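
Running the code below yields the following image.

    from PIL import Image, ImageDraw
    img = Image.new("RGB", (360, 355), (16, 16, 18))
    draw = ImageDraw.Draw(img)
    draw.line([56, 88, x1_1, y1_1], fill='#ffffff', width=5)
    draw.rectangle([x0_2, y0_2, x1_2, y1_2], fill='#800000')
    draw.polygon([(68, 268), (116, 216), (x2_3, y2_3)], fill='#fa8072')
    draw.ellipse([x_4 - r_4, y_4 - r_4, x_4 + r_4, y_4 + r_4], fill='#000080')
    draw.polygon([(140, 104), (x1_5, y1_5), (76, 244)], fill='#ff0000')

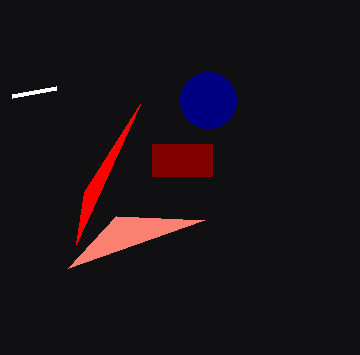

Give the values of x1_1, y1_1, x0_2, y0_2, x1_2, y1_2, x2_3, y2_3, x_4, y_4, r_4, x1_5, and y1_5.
x1_1 = 12; y1_1 = 96; x0_2 = 152; y0_2 = 144; x1_2 = 212; y1_2 = 176; x2_3 = 204; y2_3 = 220; x_4 = 208; y_4 = 100; r_4 = 28; x1_5 = 84; y1_5 = 192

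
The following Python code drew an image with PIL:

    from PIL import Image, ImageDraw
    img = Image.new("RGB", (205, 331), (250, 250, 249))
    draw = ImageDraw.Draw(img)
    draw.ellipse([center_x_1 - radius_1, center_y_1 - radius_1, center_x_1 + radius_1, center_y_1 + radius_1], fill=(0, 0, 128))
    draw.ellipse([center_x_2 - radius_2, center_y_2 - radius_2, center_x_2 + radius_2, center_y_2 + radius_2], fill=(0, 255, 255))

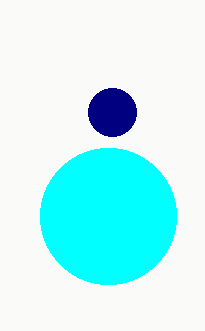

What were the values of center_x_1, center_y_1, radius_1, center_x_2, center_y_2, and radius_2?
center_x_1 = 112, center_y_1 = 112, radius_1 = 24, center_x_2 = 108, center_y_2 = 216, radius_2 = 68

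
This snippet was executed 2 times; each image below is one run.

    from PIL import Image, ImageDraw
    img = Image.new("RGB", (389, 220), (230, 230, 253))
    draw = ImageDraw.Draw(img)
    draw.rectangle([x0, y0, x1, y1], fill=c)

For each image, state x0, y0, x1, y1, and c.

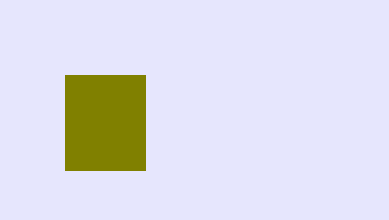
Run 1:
x0 = 65
y0 = 75
x1 = 145
y1 = 170
c = 'olive'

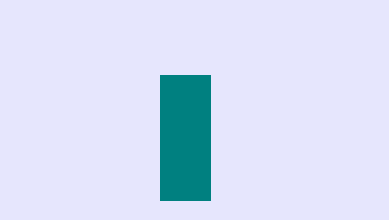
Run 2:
x0 = 160, y0 = 75, x1 = 210, y1 = 200, c = 'teal'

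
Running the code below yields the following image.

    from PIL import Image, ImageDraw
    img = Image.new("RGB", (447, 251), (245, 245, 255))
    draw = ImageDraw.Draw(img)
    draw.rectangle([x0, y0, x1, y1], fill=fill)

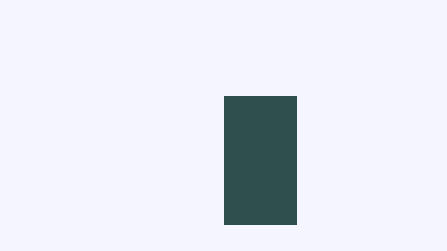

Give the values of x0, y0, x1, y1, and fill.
x0 = 224, y0 = 96, x1 = 296, y1 = 224, fill = 'darkslategray'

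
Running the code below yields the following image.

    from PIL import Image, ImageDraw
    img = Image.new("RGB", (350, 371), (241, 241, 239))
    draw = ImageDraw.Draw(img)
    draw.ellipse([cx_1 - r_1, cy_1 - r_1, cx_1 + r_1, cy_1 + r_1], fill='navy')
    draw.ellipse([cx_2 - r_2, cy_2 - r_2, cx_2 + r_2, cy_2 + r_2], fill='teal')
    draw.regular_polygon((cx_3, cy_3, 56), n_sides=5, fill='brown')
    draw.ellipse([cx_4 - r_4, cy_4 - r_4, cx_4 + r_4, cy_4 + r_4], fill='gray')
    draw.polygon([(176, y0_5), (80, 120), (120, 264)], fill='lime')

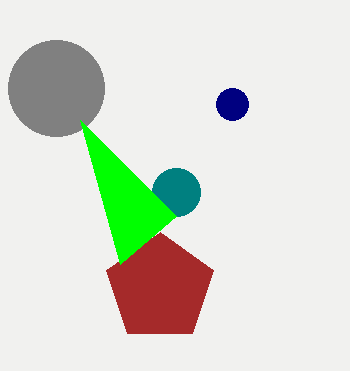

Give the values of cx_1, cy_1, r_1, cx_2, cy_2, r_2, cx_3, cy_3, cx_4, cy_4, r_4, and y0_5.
cx_1 = 232
cy_1 = 104
r_1 = 16
cx_2 = 176
cy_2 = 192
r_2 = 24
cx_3 = 160
cy_3 = 288
cx_4 = 56
cy_4 = 88
r_4 = 48
y0_5 = 216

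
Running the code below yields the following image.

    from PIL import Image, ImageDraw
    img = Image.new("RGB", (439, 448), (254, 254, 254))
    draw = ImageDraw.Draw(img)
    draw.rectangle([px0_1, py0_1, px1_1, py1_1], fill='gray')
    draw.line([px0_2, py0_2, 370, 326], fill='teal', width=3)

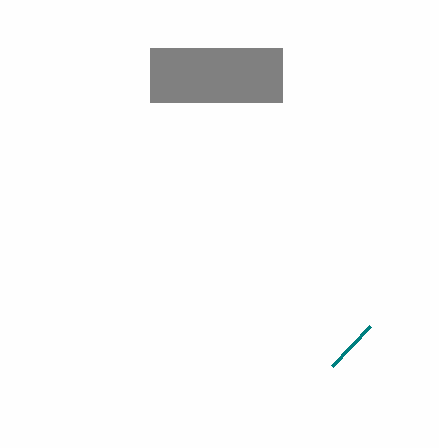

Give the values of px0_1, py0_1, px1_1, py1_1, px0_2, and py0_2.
px0_1 = 150, py0_1 = 48, px1_1 = 282, py1_1 = 102, px0_2 = 332, py0_2 = 366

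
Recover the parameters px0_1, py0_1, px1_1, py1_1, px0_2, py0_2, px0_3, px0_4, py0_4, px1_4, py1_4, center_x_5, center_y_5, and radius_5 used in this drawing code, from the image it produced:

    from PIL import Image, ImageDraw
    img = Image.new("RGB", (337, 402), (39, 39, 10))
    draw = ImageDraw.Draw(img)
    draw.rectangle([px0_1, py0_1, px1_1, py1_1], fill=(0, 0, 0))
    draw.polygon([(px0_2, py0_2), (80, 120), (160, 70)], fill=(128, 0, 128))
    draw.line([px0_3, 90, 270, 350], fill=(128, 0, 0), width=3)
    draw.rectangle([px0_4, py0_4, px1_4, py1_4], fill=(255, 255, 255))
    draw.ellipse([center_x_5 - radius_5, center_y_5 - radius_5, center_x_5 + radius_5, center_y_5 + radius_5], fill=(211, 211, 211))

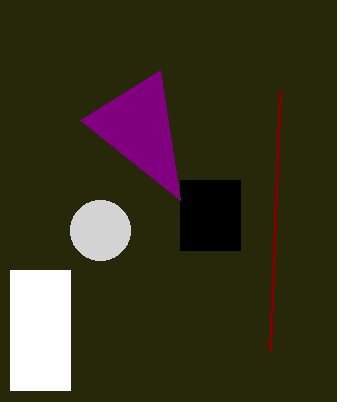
px0_1 = 180
py0_1 = 180
px1_1 = 240
py1_1 = 250
px0_2 = 180
py0_2 = 200
px0_3 = 280
px0_4 = 10
py0_4 = 270
px1_4 = 70
py1_4 = 390
center_x_5 = 100
center_y_5 = 230
radius_5 = 30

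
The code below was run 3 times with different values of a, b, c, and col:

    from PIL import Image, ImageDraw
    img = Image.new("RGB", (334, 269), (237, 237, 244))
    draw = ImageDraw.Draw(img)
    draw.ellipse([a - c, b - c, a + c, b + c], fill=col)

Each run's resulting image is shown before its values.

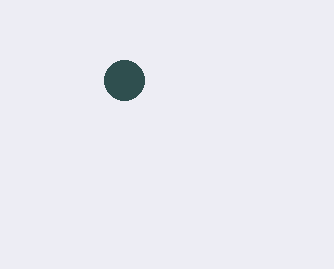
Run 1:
a = 124; b = 80; c = 20; col = 'darkslategray'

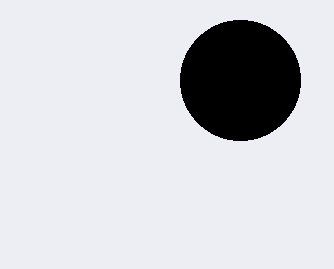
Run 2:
a = 240
b = 80
c = 60
col = 'black'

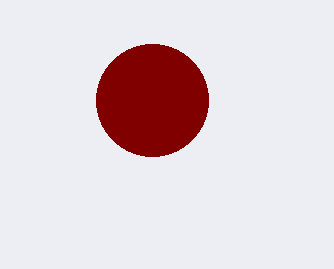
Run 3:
a = 152; b = 100; c = 56; col = 'maroon'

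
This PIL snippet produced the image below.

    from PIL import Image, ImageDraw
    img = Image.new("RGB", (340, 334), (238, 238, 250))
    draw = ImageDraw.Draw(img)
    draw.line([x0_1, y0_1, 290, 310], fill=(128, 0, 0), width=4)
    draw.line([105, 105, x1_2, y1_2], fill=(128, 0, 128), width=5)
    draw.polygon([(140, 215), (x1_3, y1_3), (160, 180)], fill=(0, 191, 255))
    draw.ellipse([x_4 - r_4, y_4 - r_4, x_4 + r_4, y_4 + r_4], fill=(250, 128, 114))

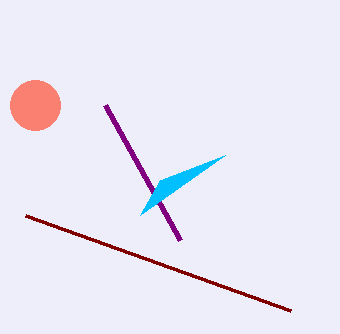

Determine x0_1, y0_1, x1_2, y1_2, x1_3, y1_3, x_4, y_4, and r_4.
x0_1 = 25; y0_1 = 215; x1_2 = 180; y1_2 = 240; x1_3 = 225; y1_3 = 155; x_4 = 35; y_4 = 105; r_4 = 25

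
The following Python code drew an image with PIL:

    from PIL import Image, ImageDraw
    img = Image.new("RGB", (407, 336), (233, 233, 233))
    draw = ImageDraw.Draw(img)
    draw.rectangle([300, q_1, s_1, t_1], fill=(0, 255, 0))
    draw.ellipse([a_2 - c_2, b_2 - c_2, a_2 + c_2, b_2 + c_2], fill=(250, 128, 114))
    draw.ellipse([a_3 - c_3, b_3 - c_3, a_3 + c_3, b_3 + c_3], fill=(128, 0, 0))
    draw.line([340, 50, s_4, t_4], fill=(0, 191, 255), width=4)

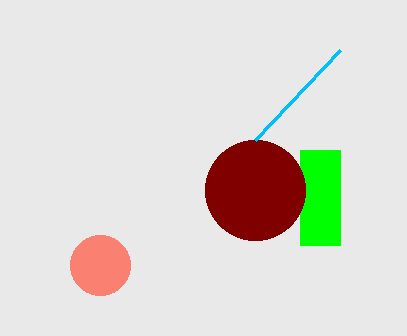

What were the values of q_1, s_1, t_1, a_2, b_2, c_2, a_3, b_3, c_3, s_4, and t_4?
q_1 = 150, s_1 = 340, t_1 = 245, a_2 = 100, b_2 = 265, c_2 = 30, a_3 = 255, b_3 = 190, c_3 = 50, s_4 = 255, t_4 = 140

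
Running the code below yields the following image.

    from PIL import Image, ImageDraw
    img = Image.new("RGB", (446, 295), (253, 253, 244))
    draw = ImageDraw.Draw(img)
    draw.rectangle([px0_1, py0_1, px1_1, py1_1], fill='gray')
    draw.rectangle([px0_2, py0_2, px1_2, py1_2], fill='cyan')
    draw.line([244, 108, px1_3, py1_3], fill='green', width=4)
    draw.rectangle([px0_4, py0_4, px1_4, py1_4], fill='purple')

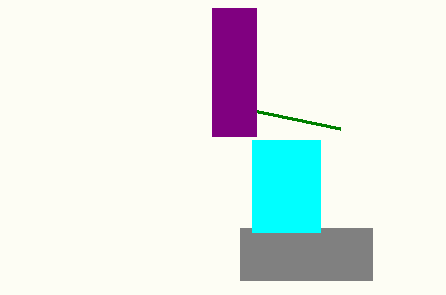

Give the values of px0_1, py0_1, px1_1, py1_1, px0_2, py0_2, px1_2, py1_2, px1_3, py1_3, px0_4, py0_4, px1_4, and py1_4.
px0_1 = 240; py0_1 = 228; px1_1 = 372; py1_1 = 280; px0_2 = 252; py0_2 = 140; px1_2 = 320; py1_2 = 232; px1_3 = 340; py1_3 = 128; px0_4 = 212; py0_4 = 8; px1_4 = 256; py1_4 = 136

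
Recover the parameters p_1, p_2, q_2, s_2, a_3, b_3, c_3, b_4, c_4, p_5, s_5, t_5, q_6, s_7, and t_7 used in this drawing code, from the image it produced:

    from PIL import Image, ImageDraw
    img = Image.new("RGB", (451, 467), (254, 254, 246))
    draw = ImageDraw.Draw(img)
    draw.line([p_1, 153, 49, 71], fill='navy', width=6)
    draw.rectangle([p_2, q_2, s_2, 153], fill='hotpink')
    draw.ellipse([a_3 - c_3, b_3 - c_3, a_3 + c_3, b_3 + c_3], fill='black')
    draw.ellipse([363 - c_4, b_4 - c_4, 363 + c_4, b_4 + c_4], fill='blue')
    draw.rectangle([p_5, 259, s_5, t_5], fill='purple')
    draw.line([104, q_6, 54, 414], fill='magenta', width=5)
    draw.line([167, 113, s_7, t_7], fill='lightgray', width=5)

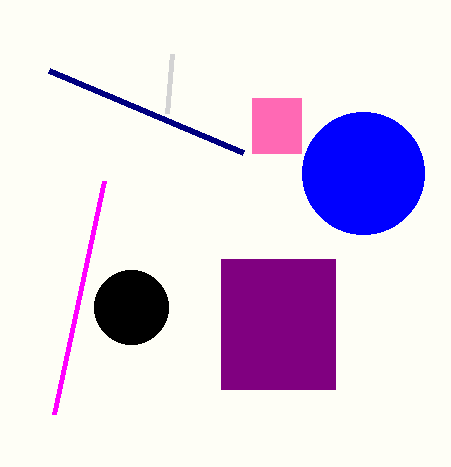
p_1 = 243; p_2 = 252; q_2 = 98; s_2 = 301; a_3 = 131; b_3 = 307; c_3 = 37; b_4 = 173; c_4 = 61; p_5 = 221; s_5 = 335; t_5 = 389; q_6 = 181; s_7 = 172; t_7 = 54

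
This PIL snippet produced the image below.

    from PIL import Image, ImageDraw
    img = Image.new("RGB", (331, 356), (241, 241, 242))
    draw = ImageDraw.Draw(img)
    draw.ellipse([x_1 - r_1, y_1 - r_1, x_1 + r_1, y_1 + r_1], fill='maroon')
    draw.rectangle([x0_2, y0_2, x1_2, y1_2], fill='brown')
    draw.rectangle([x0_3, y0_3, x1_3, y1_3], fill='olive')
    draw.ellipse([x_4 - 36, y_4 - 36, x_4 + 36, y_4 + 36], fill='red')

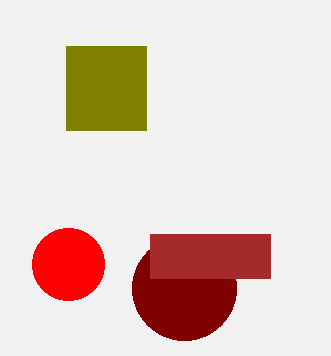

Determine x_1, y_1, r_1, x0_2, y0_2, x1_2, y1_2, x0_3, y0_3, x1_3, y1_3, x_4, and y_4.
x_1 = 184; y_1 = 288; r_1 = 52; x0_2 = 150; y0_2 = 234; x1_2 = 270; y1_2 = 278; x0_3 = 66; y0_3 = 46; x1_3 = 146; y1_3 = 130; x_4 = 68; y_4 = 264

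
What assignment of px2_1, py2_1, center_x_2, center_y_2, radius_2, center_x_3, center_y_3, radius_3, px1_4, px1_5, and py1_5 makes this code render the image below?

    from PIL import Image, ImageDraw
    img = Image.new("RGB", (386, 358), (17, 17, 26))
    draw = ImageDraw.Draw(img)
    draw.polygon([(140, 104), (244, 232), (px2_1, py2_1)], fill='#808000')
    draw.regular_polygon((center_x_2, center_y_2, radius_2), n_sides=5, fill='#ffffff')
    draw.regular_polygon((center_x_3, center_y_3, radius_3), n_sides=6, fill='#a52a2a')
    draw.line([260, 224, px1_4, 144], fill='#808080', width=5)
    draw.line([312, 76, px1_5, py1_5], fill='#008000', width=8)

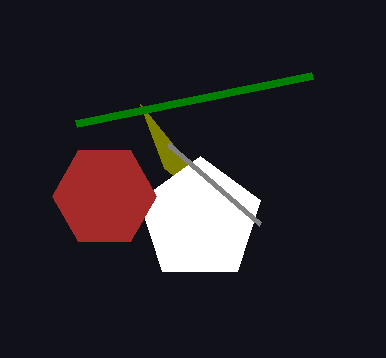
px2_1 = 164
py2_1 = 168
center_x_2 = 200
center_y_2 = 220
radius_2 = 64
center_x_3 = 104
center_y_3 = 196
radius_3 = 52
px1_4 = 168
px1_5 = 76
py1_5 = 124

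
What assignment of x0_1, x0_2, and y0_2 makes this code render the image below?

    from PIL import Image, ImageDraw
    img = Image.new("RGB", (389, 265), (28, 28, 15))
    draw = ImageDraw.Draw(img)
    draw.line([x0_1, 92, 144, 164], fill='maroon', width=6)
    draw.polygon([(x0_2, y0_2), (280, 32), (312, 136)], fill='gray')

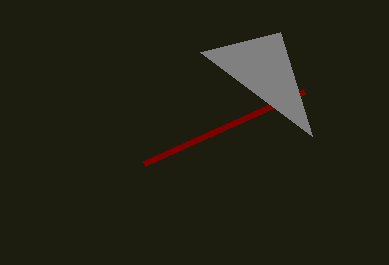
x0_1 = 304
x0_2 = 200
y0_2 = 52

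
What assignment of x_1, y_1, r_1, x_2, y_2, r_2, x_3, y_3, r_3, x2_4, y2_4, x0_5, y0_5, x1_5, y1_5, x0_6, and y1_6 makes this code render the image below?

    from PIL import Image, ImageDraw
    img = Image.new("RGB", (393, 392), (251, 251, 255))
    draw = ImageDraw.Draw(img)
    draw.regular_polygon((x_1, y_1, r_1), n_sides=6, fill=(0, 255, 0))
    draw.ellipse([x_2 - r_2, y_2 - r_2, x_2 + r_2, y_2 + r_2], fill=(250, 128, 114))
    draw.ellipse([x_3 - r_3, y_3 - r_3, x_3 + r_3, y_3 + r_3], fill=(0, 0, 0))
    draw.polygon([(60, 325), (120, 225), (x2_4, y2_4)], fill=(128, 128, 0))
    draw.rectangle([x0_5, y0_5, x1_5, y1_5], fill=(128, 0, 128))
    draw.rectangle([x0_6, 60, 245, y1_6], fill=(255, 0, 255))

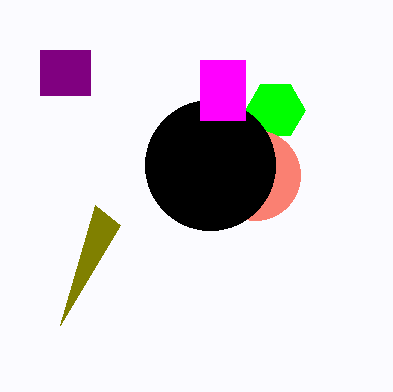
x_1 = 275
y_1 = 110
r_1 = 30
x_2 = 255
y_2 = 175
r_2 = 45
x_3 = 210
y_3 = 165
r_3 = 65
x2_4 = 95
y2_4 = 205
x0_5 = 40
y0_5 = 50
x1_5 = 90
y1_5 = 95
x0_6 = 200
y1_6 = 120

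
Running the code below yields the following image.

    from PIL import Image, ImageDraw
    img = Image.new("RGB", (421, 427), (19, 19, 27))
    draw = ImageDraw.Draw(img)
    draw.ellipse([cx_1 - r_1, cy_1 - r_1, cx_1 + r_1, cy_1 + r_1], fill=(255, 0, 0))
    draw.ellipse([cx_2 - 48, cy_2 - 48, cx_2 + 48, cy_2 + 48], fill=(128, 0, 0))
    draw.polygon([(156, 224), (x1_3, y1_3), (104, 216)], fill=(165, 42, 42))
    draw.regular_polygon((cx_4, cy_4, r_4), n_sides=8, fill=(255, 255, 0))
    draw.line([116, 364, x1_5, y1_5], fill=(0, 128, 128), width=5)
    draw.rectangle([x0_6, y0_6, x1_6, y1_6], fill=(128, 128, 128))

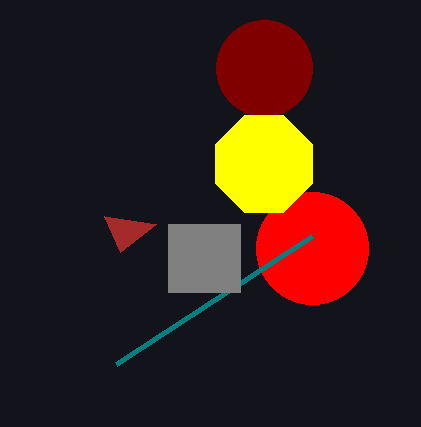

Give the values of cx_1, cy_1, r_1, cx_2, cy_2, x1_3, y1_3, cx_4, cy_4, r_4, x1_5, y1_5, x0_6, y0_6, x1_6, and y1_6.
cx_1 = 312; cy_1 = 248; r_1 = 56; cx_2 = 264; cy_2 = 68; x1_3 = 120; y1_3 = 252; cx_4 = 264; cy_4 = 164; r_4 = 52; x1_5 = 312; y1_5 = 236; x0_6 = 168; y0_6 = 224; x1_6 = 240; y1_6 = 292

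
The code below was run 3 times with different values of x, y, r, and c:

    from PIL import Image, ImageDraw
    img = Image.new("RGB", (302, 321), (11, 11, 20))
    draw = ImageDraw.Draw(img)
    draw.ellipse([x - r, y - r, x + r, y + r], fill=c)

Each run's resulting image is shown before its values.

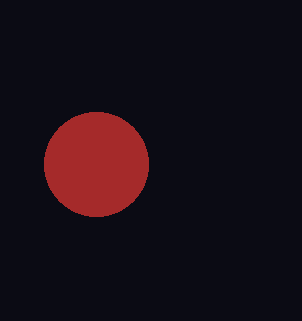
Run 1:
x = 96, y = 164, r = 52, c = 'brown'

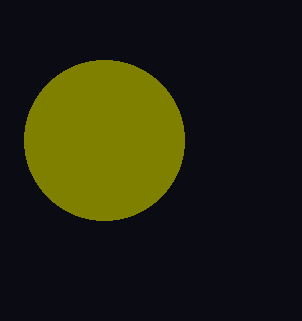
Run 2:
x = 104, y = 140, r = 80, c = 'olive'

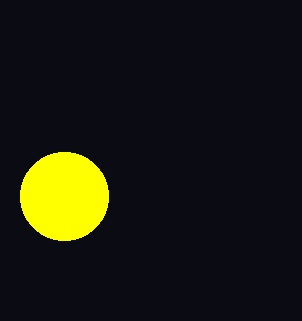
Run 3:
x = 64
y = 196
r = 44
c = 'yellow'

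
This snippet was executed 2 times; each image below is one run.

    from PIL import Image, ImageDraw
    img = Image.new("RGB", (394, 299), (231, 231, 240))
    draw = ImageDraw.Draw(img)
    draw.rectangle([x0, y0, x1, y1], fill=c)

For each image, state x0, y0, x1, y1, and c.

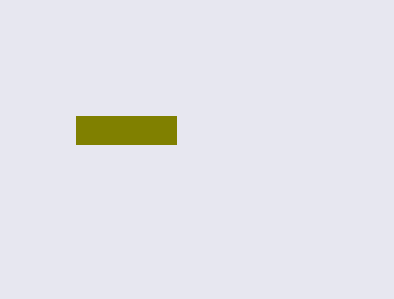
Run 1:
x0 = 76, y0 = 116, x1 = 176, y1 = 144, c = 'olive'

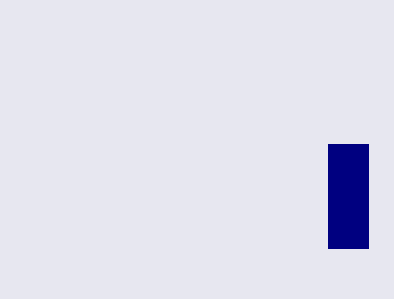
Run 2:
x0 = 328; y0 = 144; x1 = 368; y1 = 248; c = 'navy'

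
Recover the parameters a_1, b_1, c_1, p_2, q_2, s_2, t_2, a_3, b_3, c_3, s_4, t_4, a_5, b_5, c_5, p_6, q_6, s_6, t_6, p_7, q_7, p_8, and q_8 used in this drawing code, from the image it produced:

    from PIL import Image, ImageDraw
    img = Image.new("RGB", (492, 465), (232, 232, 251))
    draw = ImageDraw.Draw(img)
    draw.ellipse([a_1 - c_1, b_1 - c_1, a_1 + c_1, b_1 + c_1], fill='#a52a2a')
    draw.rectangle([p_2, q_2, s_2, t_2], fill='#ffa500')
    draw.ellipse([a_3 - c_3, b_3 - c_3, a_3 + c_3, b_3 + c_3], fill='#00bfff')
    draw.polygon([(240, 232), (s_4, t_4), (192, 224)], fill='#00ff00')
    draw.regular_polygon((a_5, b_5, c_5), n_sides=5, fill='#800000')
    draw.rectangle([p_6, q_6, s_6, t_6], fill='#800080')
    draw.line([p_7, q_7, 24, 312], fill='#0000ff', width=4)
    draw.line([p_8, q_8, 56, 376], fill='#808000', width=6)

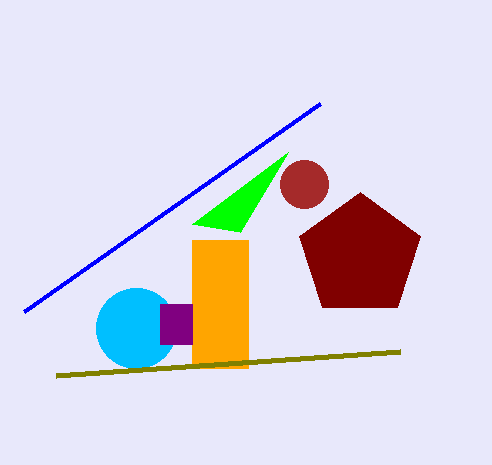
a_1 = 304; b_1 = 184; c_1 = 24; p_2 = 192; q_2 = 240; s_2 = 248; t_2 = 368; a_3 = 136; b_3 = 328; c_3 = 40; s_4 = 288; t_4 = 152; a_5 = 360; b_5 = 256; c_5 = 64; p_6 = 160; q_6 = 304; s_6 = 192; t_6 = 344; p_7 = 320; q_7 = 104; p_8 = 400; q_8 = 352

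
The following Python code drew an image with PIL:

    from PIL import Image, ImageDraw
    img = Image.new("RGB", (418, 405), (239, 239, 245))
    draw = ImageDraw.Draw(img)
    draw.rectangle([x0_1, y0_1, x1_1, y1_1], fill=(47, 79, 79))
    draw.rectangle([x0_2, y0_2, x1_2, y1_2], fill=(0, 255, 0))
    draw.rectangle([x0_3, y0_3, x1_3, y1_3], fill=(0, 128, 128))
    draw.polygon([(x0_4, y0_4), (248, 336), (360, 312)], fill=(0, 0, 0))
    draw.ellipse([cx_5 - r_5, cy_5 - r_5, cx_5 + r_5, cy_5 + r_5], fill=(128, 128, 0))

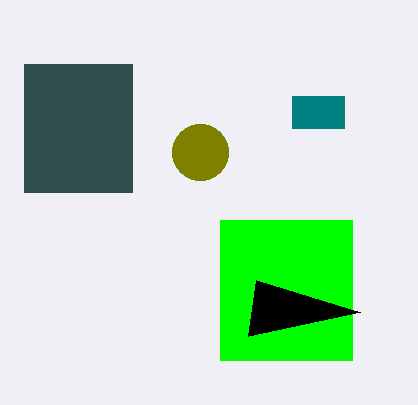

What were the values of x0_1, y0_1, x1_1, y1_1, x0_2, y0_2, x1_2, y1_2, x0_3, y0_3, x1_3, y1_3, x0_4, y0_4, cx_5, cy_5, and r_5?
x0_1 = 24, y0_1 = 64, x1_1 = 132, y1_1 = 192, x0_2 = 220, y0_2 = 220, x1_2 = 352, y1_2 = 360, x0_3 = 292, y0_3 = 96, x1_3 = 344, y1_3 = 128, x0_4 = 256, y0_4 = 280, cx_5 = 200, cy_5 = 152, r_5 = 28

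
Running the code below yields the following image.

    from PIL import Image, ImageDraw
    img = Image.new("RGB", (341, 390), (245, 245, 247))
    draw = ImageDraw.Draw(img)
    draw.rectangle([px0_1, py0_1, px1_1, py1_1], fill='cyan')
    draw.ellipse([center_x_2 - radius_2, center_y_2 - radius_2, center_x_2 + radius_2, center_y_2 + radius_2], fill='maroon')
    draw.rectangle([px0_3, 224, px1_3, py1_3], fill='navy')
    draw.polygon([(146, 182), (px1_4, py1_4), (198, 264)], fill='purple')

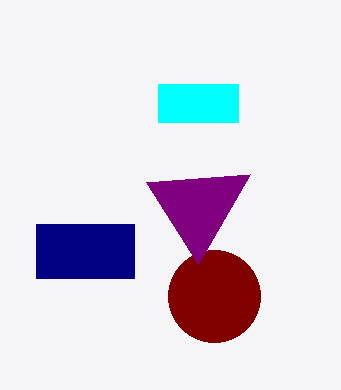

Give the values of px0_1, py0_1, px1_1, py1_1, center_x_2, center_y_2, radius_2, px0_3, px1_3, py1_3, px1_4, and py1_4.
px0_1 = 158; py0_1 = 84; px1_1 = 238; py1_1 = 122; center_x_2 = 214; center_y_2 = 296; radius_2 = 46; px0_3 = 36; px1_3 = 134; py1_3 = 278; px1_4 = 250; py1_4 = 174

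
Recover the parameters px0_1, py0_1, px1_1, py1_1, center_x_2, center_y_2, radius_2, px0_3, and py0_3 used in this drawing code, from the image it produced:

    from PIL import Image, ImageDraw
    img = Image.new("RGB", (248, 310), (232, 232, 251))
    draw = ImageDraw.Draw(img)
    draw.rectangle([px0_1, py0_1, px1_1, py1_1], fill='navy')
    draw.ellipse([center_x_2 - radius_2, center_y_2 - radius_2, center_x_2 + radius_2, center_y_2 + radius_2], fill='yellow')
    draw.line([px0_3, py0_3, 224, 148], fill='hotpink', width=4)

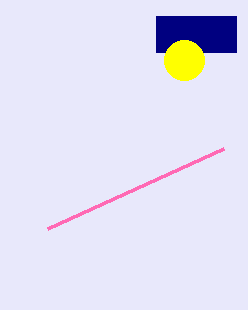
px0_1 = 156
py0_1 = 16
px1_1 = 236
py1_1 = 52
center_x_2 = 184
center_y_2 = 60
radius_2 = 20
px0_3 = 48
py0_3 = 228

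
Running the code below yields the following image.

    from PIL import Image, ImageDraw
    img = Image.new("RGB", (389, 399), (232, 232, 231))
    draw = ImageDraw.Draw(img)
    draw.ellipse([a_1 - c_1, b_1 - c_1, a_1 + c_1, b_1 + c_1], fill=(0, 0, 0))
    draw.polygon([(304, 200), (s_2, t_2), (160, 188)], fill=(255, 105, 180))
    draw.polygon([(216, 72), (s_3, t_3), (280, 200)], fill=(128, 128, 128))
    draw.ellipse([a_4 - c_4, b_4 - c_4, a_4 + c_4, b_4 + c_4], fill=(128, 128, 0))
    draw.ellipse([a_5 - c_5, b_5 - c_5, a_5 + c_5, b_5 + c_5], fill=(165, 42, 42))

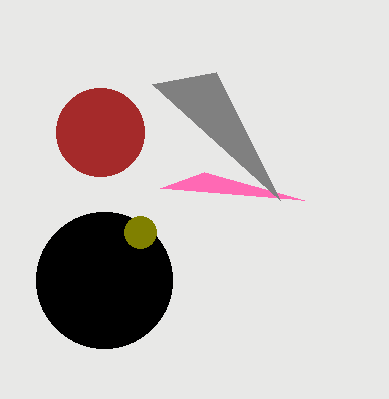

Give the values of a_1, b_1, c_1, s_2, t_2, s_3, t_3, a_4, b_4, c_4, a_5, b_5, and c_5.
a_1 = 104, b_1 = 280, c_1 = 68, s_2 = 204, t_2 = 172, s_3 = 152, t_3 = 84, a_4 = 140, b_4 = 232, c_4 = 16, a_5 = 100, b_5 = 132, c_5 = 44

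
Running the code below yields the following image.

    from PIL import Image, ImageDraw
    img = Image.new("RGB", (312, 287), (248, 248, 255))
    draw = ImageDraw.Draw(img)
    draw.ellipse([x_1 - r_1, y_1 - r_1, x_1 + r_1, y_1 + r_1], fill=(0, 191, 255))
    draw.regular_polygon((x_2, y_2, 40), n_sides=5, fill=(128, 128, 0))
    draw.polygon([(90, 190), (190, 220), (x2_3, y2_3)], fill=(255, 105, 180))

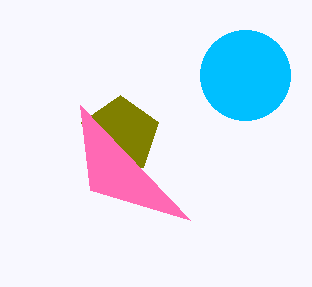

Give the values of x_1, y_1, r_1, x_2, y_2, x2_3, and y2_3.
x_1 = 245
y_1 = 75
r_1 = 45
x_2 = 120
y_2 = 135
x2_3 = 80
y2_3 = 105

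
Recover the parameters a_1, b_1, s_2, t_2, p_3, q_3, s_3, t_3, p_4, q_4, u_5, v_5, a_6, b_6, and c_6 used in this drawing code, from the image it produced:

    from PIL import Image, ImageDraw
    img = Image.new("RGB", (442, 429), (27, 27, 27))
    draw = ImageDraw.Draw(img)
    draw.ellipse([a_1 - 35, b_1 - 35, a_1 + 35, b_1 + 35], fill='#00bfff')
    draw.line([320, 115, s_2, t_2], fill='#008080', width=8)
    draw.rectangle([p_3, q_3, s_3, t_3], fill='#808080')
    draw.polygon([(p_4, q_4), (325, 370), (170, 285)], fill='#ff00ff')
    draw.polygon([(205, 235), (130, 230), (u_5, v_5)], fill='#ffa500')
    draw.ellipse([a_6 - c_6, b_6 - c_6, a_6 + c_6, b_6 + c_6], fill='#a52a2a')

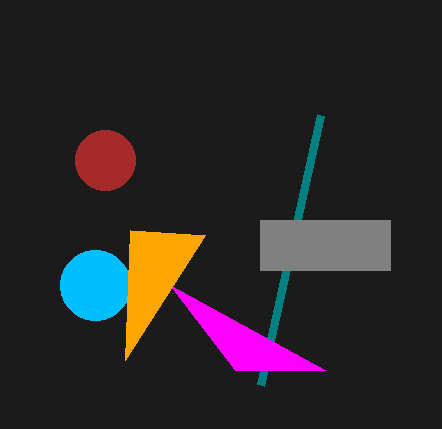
a_1 = 95; b_1 = 285; s_2 = 260; t_2 = 385; p_3 = 260; q_3 = 220; s_3 = 390; t_3 = 270; p_4 = 235; q_4 = 370; u_5 = 125; v_5 = 360; a_6 = 105; b_6 = 160; c_6 = 30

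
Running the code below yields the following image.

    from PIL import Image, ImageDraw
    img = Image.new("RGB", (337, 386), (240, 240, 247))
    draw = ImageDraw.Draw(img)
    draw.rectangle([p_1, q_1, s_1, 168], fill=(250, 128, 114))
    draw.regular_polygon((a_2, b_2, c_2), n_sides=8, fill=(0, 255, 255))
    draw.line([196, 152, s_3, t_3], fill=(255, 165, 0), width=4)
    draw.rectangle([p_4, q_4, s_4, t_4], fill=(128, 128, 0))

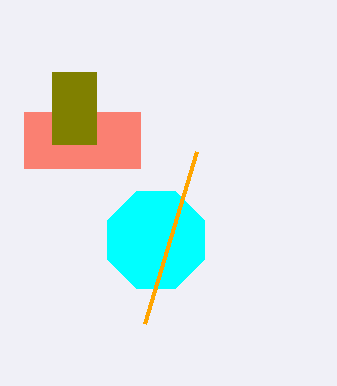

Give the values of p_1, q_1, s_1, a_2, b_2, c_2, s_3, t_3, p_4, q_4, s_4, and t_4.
p_1 = 24
q_1 = 112
s_1 = 140
a_2 = 156
b_2 = 240
c_2 = 52
s_3 = 144
t_3 = 324
p_4 = 52
q_4 = 72
s_4 = 96
t_4 = 144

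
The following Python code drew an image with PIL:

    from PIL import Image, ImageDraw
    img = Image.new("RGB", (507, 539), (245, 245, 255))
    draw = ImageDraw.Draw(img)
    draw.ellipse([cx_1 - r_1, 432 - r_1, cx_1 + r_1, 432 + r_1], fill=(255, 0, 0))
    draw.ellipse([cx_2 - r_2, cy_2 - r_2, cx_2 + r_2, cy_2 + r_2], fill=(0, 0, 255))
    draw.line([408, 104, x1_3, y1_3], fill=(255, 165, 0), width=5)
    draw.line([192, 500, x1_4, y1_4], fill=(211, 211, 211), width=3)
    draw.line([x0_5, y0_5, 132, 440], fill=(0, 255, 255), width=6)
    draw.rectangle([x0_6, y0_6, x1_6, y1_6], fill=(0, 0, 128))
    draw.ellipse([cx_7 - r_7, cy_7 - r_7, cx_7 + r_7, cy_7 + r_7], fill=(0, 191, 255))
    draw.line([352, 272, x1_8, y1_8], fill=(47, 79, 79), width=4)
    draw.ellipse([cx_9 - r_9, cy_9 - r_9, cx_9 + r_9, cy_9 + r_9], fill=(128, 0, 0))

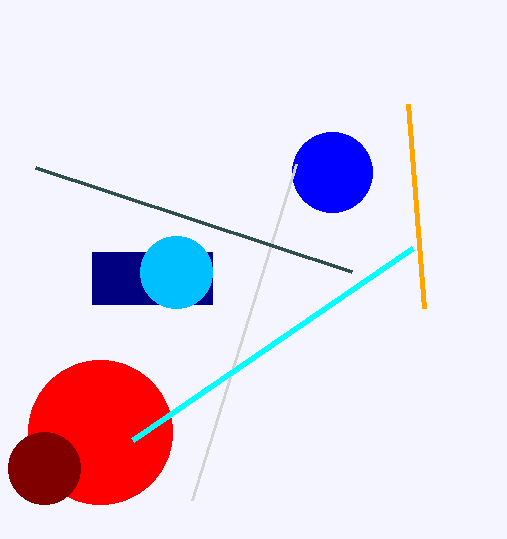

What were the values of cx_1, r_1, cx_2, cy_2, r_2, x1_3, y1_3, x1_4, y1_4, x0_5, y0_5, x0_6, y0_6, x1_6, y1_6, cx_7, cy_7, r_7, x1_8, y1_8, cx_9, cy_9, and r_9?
cx_1 = 100, r_1 = 72, cx_2 = 332, cy_2 = 172, r_2 = 40, x1_3 = 424, y1_3 = 308, x1_4 = 296, y1_4 = 164, x0_5 = 412, y0_5 = 248, x0_6 = 92, y0_6 = 252, x1_6 = 212, y1_6 = 304, cx_7 = 176, cy_7 = 272, r_7 = 36, x1_8 = 36, y1_8 = 168, cx_9 = 44, cy_9 = 468, r_9 = 36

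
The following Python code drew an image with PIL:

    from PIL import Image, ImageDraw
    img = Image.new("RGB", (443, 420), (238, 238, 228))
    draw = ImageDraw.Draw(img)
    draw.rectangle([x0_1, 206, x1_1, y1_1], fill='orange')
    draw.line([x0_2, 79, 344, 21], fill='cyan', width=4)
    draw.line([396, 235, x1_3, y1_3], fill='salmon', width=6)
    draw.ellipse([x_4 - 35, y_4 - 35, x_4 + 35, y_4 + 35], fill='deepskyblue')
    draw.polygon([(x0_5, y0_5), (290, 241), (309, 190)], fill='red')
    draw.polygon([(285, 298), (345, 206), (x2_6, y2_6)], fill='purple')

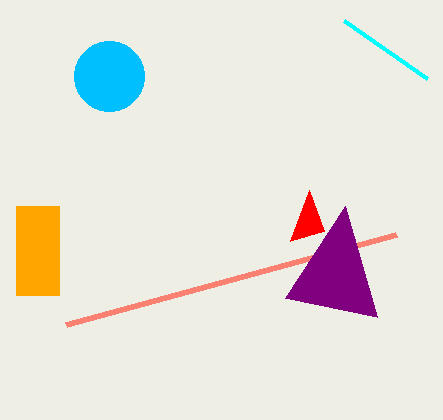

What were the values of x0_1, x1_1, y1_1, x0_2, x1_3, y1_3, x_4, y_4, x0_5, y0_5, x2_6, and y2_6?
x0_1 = 16, x1_1 = 59, y1_1 = 295, x0_2 = 427, x1_3 = 66, y1_3 = 325, x_4 = 109, y_4 = 76, x0_5 = 324, y0_5 = 231, x2_6 = 377, y2_6 = 317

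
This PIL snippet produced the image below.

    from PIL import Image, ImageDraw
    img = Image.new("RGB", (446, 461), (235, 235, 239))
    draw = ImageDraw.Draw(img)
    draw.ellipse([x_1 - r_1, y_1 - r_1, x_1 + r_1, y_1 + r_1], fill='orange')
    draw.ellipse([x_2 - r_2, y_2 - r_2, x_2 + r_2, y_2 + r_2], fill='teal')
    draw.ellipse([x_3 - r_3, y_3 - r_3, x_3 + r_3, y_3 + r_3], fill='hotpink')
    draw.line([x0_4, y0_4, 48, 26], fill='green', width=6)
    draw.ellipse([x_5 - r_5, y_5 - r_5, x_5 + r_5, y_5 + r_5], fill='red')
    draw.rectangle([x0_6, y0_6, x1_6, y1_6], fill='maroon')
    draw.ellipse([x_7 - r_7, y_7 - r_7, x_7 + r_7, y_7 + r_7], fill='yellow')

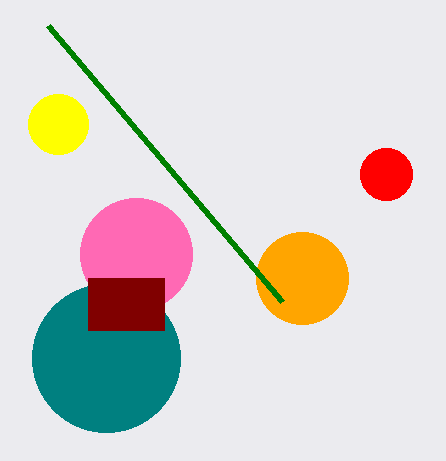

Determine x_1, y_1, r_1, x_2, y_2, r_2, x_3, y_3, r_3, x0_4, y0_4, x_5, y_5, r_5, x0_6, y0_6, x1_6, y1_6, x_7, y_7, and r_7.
x_1 = 302; y_1 = 278; r_1 = 46; x_2 = 106; y_2 = 358; r_2 = 74; x_3 = 136; y_3 = 254; r_3 = 56; x0_4 = 282; y0_4 = 302; x_5 = 386; y_5 = 174; r_5 = 26; x0_6 = 88; y0_6 = 278; x1_6 = 164; y1_6 = 330; x_7 = 58; y_7 = 124; r_7 = 30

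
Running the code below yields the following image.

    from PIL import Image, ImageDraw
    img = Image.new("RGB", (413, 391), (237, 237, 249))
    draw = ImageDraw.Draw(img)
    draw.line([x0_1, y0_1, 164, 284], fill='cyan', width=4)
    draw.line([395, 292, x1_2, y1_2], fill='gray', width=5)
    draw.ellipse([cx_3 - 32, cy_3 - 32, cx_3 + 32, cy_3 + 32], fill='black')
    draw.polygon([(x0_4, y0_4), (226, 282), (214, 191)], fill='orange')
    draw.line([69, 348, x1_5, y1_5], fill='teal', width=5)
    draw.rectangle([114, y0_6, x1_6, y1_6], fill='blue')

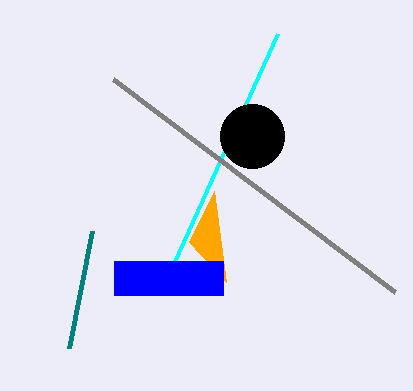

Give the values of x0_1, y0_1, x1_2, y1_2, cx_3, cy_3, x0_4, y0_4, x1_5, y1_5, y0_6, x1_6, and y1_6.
x0_1 = 277
y0_1 = 34
x1_2 = 113
y1_2 = 79
cx_3 = 252
cy_3 = 136
x0_4 = 189
y0_4 = 242
x1_5 = 92
y1_5 = 231
y0_6 = 261
x1_6 = 223
y1_6 = 295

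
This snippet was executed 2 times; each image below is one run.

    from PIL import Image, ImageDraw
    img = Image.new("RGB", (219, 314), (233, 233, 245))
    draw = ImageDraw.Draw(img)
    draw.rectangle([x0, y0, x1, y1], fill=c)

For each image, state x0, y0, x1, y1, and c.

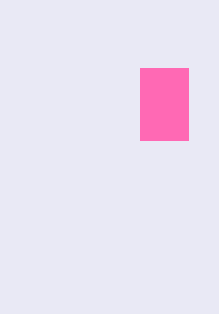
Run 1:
x0 = 140
y0 = 68
x1 = 188
y1 = 140
c = 'hotpink'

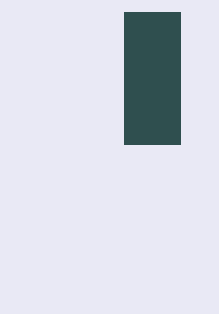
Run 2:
x0 = 124; y0 = 12; x1 = 180; y1 = 144; c = 'darkslategray'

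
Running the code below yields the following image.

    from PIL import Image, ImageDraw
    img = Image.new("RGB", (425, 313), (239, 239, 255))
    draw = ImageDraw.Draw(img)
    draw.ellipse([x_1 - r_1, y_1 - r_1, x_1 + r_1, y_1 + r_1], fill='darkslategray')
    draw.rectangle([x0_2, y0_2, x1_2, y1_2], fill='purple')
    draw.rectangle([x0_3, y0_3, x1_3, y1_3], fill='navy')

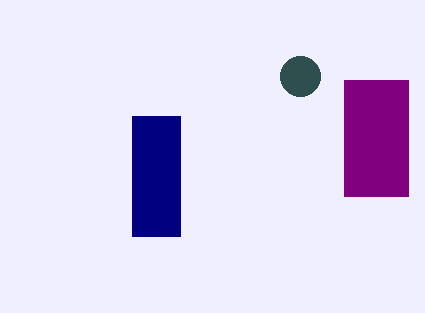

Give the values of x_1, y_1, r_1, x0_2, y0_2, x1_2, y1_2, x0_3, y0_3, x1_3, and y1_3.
x_1 = 300; y_1 = 76; r_1 = 20; x0_2 = 344; y0_2 = 80; x1_2 = 408; y1_2 = 196; x0_3 = 132; y0_3 = 116; x1_3 = 180; y1_3 = 236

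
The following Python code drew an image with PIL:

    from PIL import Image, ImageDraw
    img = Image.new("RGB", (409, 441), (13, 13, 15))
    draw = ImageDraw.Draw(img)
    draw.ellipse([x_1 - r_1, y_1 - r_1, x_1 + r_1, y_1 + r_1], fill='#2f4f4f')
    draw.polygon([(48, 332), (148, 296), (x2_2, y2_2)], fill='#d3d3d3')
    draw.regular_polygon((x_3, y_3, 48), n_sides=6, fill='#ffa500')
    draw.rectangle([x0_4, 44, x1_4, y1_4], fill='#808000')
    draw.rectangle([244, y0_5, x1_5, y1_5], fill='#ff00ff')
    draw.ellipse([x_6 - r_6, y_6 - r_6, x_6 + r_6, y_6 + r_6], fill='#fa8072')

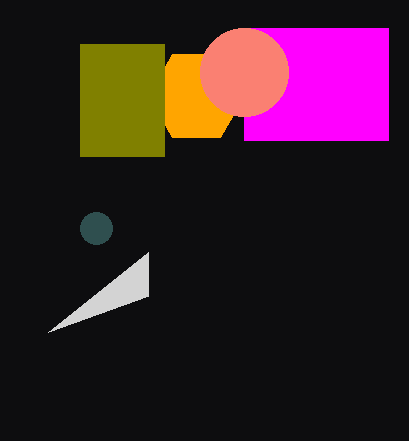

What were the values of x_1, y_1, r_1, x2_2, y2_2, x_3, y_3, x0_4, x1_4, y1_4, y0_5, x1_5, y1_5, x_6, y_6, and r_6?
x_1 = 96; y_1 = 228; r_1 = 16; x2_2 = 148; y2_2 = 252; x_3 = 196; y_3 = 96; x0_4 = 80; x1_4 = 164; y1_4 = 156; y0_5 = 28; x1_5 = 388; y1_5 = 140; x_6 = 244; y_6 = 72; r_6 = 44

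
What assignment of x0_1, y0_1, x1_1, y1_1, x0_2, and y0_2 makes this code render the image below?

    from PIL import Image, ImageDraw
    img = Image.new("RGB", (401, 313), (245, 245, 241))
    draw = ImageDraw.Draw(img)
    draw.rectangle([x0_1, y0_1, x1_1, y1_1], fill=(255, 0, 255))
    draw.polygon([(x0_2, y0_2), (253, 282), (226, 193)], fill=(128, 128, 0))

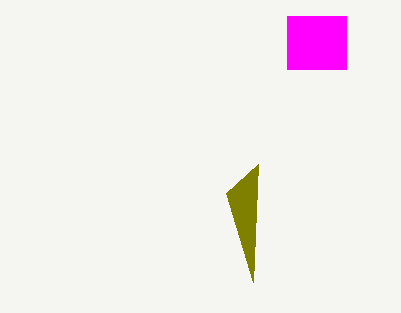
x0_1 = 287; y0_1 = 16; x1_1 = 346; y1_1 = 69; x0_2 = 258; y0_2 = 164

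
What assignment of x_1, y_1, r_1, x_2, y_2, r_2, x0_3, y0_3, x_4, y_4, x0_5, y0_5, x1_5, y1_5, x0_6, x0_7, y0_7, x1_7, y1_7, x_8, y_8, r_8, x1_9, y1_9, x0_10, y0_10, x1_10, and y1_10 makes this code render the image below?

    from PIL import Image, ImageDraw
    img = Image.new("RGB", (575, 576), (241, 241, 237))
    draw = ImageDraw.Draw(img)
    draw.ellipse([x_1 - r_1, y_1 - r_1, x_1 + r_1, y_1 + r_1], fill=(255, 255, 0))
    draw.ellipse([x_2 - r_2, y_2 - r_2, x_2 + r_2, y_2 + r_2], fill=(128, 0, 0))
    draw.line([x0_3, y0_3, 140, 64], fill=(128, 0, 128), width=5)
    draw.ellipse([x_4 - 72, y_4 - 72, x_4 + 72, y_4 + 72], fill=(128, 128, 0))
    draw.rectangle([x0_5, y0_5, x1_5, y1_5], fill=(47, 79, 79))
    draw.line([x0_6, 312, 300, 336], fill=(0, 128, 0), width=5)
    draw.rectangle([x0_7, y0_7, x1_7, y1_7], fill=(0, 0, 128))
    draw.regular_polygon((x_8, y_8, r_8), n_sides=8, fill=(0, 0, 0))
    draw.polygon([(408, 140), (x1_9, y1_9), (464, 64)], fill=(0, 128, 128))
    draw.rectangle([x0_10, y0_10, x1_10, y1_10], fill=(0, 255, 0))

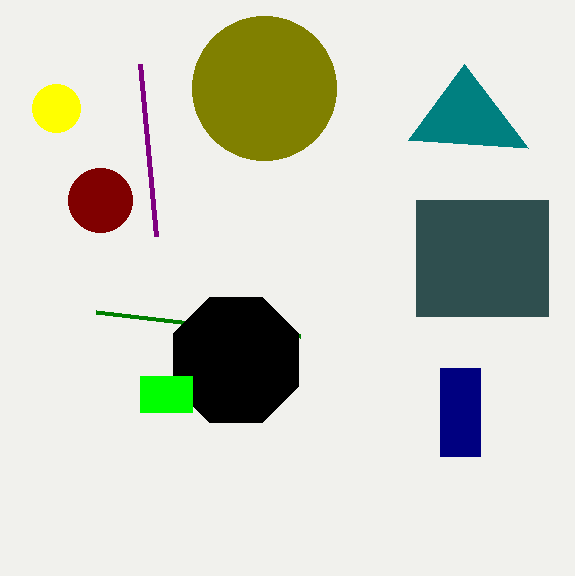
x_1 = 56
y_1 = 108
r_1 = 24
x_2 = 100
y_2 = 200
r_2 = 32
x0_3 = 156
y0_3 = 236
x_4 = 264
y_4 = 88
x0_5 = 416
y0_5 = 200
x1_5 = 548
y1_5 = 316
x0_6 = 96
x0_7 = 440
y0_7 = 368
x1_7 = 480
y1_7 = 456
x_8 = 236
y_8 = 360
r_8 = 68
x1_9 = 528
y1_9 = 148
x0_10 = 140
y0_10 = 376
x1_10 = 192
y1_10 = 412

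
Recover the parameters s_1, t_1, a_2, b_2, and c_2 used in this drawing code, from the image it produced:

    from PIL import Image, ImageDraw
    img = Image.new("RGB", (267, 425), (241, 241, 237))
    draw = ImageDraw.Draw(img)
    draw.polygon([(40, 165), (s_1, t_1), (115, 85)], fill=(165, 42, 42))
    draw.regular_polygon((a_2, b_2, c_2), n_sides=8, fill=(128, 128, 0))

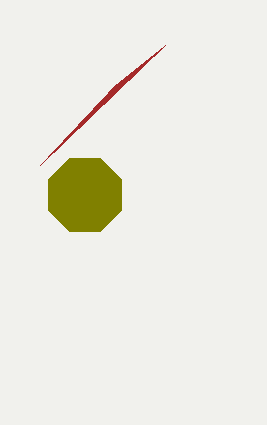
s_1 = 165, t_1 = 45, a_2 = 85, b_2 = 195, c_2 = 40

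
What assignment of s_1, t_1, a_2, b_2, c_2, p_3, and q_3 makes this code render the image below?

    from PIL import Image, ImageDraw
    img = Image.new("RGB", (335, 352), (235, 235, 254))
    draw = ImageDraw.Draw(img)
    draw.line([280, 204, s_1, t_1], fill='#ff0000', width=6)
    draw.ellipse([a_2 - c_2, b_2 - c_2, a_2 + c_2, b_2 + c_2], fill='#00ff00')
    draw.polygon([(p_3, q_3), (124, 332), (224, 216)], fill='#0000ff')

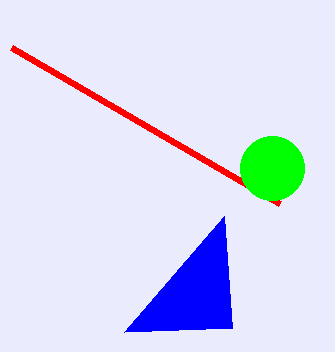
s_1 = 12, t_1 = 48, a_2 = 272, b_2 = 168, c_2 = 32, p_3 = 232, q_3 = 328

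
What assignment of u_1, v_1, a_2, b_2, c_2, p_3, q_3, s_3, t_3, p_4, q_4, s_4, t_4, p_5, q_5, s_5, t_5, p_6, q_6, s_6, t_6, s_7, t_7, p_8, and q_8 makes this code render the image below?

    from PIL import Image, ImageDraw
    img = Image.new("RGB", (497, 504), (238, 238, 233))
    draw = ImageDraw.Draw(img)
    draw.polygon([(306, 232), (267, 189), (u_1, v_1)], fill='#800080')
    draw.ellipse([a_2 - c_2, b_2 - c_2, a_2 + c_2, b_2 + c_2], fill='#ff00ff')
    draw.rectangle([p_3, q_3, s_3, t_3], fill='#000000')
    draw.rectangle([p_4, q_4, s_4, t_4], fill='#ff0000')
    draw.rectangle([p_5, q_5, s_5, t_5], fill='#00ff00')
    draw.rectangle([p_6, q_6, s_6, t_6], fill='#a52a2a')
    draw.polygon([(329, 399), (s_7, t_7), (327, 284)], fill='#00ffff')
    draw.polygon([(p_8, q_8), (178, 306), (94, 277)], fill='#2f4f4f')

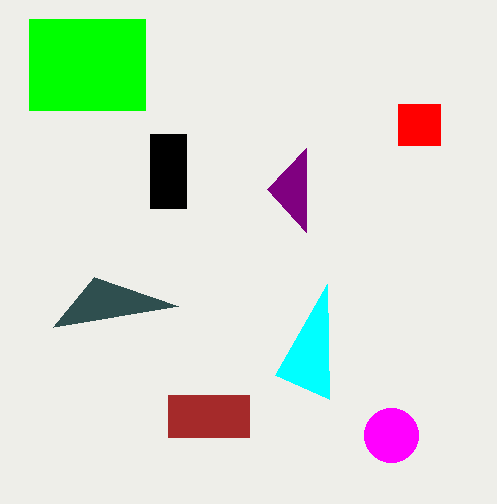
u_1 = 306, v_1 = 148, a_2 = 391, b_2 = 435, c_2 = 27, p_3 = 150, q_3 = 134, s_3 = 186, t_3 = 208, p_4 = 398, q_4 = 104, s_4 = 440, t_4 = 145, p_5 = 29, q_5 = 19, s_5 = 145, t_5 = 110, p_6 = 168, q_6 = 395, s_6 = 249, t_6 = 437, s_7 = 275, t_7 = 375, p_8 = 53, q_8 = 327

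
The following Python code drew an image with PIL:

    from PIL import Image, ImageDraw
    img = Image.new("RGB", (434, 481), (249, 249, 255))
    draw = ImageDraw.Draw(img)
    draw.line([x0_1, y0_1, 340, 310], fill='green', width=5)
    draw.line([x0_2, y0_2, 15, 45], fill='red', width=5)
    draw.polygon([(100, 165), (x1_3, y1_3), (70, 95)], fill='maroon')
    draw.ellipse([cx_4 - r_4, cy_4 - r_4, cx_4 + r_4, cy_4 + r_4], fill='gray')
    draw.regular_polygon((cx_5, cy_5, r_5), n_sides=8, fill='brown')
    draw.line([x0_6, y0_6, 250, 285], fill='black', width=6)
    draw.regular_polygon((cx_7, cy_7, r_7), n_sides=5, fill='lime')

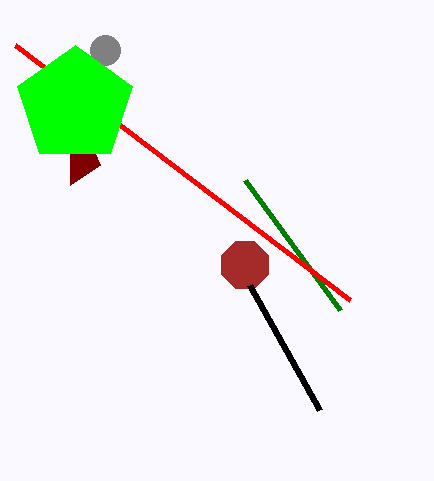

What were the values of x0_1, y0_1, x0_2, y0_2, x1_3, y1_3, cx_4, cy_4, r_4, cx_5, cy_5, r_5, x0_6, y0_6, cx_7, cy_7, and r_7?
x0_1 = 245; y0_1 = 180; x0_2 = 350; y0_2 = 300; x1_3 = 70; y1_3 = 185; cx_4 = 105; cy_4 = 50; r_4 = 15; cx_5 = 245; cy_5 = 265; r_5 = 25; x0_6 = 320; y0_6 = 410; cx_7 = 75; cy_7 = 105; r_7 = 60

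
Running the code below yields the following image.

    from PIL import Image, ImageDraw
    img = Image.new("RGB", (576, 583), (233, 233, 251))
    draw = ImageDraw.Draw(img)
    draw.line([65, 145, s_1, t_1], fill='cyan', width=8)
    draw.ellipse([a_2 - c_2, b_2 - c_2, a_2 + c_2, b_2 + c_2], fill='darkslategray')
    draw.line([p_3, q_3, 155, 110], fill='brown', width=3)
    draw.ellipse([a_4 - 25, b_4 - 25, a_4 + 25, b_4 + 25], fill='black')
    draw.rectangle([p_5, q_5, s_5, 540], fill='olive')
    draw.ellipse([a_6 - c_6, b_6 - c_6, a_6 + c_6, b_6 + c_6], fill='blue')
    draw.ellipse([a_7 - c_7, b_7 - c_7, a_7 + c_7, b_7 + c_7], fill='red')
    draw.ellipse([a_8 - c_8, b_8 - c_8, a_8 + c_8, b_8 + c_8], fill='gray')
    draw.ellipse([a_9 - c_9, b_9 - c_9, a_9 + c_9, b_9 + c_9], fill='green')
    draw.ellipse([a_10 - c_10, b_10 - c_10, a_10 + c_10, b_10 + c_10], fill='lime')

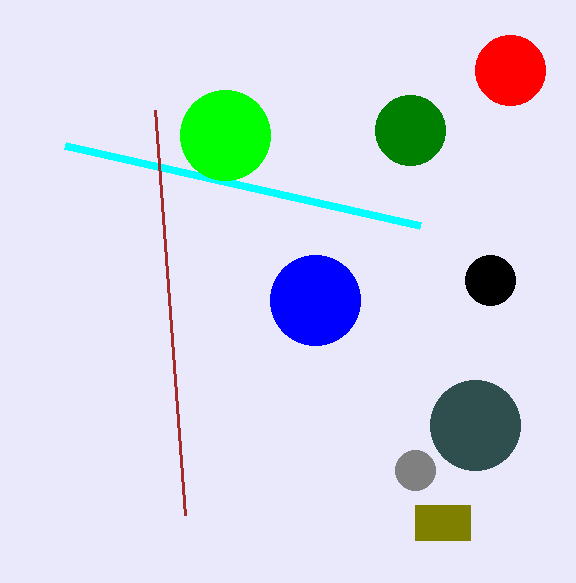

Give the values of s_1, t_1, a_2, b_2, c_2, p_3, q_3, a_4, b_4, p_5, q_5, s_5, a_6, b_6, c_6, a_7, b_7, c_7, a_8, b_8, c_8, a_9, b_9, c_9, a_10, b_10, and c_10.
s_1 = 420, t_1 = 225, a_2 = 475, b_2 = 425, c_2 = 45, p_3 = 185, q_3 = 515, a_4 = 490, b_4 = 280, p_5 = 415, q_5 = 505, s_5 = 470, a_6 = 315, b_6 = 300, c_6 = 45, a_7 = 510, b_7 = 70, c_7 = 35, a_8 = 415, b_8 = 470, c_8 = 20, a_9 = 410, b_9 = 130, c_9 = 35, a_10 = 225, b_10 = 135, c_10 = 45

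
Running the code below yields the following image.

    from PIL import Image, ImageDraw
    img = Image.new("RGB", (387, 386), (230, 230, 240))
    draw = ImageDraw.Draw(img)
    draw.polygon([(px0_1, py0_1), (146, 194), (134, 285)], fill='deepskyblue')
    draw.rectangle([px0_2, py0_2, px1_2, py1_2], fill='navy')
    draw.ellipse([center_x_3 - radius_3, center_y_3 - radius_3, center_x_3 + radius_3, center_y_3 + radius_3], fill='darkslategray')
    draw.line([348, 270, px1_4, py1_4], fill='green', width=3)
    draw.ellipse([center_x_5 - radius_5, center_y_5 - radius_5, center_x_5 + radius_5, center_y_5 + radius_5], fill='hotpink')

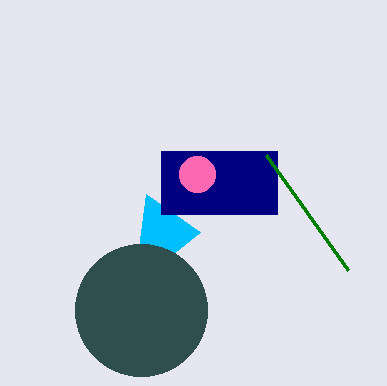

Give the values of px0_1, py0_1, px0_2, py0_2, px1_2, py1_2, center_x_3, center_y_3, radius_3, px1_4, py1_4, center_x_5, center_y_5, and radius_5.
px0_1 = 200; py0_1 = 232; px0_2 = 161; py0_2 = 151; px1_2 = 277; py1_2 = 214; center_x_3 = 141; center_y_3 = 310; radius_3 = 66; px1_4 = 266; py1_4 = 155; center_x_5 = 197; center_y_5 = 174; radius_5 = 18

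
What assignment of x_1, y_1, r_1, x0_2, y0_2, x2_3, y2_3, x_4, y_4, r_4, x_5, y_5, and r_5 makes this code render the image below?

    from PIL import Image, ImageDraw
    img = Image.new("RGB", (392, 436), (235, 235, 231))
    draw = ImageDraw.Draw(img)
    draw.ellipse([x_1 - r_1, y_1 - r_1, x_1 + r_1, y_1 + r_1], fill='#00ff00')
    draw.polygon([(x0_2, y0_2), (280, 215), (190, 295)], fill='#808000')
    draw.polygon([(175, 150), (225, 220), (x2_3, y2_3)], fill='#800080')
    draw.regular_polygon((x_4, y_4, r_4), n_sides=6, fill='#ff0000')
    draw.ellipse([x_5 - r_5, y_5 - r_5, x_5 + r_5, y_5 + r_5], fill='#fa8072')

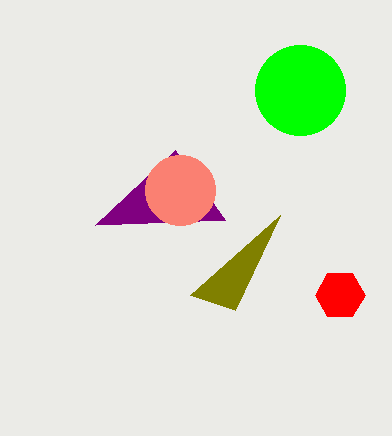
x_1 = 300, y_1 = 90, r_1 = 45, x0_2 = 235, y0_2 = 310, x2_3 = 95, y2_3 = 225, x_4 = 340, y_4 = 295, r_4 = 25, x_5 = 180, y_5 = 190, r_5 = 35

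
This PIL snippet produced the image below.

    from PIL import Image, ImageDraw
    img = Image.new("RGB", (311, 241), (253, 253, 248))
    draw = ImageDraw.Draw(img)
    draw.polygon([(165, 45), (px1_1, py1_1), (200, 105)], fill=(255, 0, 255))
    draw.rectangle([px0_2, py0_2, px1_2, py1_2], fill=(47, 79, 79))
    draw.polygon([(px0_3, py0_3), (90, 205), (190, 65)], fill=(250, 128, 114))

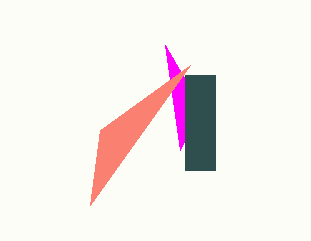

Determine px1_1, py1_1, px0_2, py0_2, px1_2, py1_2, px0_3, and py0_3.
px1_1 = 180, py1_1 = 150, px0_2 = 185, py0_2 = 75, px1_2 = 215, py1_2 = 170, px0_3 = 100, py0_3 = 130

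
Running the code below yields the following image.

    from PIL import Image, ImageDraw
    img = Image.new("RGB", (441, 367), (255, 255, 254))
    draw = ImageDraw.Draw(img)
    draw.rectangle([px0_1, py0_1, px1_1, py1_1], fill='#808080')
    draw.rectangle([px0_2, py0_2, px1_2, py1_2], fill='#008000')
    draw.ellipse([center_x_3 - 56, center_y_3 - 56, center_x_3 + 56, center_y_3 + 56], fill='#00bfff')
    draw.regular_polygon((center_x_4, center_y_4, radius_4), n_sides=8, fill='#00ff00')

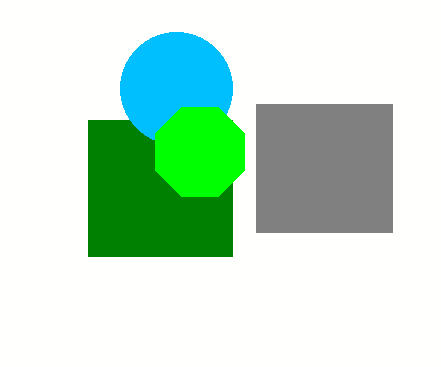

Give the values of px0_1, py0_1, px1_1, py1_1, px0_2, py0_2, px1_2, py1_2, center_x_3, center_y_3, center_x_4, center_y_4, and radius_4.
px0_1 = 256; py0_1 = 104; px1_1 = 392; py1_1 = 232; px0_2 = 88; py0_2 = 120; px1_2 = 232; py1_2 = 256; center_x_3 = 176; center_y_3 = 88; center_x_4 = 200; center_y_4 = 152; radius_4 = 48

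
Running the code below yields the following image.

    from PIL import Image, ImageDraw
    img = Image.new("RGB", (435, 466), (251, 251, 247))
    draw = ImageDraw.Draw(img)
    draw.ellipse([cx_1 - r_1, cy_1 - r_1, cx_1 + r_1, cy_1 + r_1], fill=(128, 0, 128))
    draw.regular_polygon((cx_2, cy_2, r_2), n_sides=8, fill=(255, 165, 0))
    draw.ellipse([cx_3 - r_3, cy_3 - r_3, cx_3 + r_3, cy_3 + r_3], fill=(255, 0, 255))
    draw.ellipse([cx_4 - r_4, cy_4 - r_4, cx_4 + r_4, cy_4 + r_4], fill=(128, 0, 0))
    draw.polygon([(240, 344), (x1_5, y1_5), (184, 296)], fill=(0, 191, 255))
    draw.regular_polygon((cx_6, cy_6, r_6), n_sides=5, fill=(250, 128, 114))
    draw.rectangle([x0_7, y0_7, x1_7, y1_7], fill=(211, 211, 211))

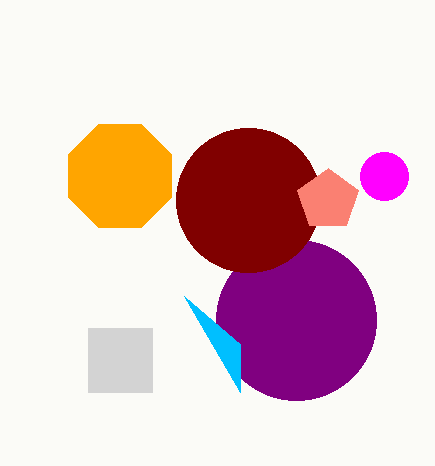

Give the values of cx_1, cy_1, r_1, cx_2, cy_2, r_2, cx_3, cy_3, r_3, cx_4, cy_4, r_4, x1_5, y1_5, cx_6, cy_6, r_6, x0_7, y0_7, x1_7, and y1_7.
cx_1 = 296, cy_1 = 320, r_1 = 80, cx_2 = 120, cy_2 = 176, r_2 = 56, cx_3 = 384, cy_3 = 176, r_3 = 24, cx_4 = 248, cy_4 = 200, r_4 = 72, x1_5 = 240, y1_5 = 392, cx_6 = 328, cy_6 = 200, r_6 = 32, x0_7 = 88, y0_7 = 328, x1_7 = 152, y1_7 = 392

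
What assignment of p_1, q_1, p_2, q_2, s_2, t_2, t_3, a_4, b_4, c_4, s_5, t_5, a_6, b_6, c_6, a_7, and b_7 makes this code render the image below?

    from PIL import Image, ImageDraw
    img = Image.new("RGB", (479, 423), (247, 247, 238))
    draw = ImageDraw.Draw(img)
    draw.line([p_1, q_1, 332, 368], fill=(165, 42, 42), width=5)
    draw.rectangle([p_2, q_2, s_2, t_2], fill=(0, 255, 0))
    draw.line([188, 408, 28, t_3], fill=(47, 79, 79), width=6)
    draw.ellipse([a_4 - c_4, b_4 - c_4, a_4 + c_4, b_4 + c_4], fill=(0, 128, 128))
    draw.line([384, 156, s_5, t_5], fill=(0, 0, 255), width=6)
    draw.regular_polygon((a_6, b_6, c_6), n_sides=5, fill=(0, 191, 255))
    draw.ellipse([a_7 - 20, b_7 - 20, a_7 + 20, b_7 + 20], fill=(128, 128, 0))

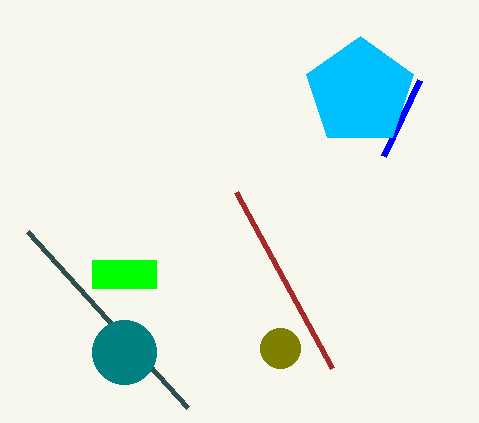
p_1 = 236; q_1 = 192; p_2 = 92; q_2 = 260; s_2 = 156; t_2 = 288; t_3 = 232; a_4 = 124; b_4 = 352; c_4 = 32; s_5 = 420; t_5 = 80; a_6 = 360; b_6 = 92; c_6 = 56; a_7 = 280; b_7 = 348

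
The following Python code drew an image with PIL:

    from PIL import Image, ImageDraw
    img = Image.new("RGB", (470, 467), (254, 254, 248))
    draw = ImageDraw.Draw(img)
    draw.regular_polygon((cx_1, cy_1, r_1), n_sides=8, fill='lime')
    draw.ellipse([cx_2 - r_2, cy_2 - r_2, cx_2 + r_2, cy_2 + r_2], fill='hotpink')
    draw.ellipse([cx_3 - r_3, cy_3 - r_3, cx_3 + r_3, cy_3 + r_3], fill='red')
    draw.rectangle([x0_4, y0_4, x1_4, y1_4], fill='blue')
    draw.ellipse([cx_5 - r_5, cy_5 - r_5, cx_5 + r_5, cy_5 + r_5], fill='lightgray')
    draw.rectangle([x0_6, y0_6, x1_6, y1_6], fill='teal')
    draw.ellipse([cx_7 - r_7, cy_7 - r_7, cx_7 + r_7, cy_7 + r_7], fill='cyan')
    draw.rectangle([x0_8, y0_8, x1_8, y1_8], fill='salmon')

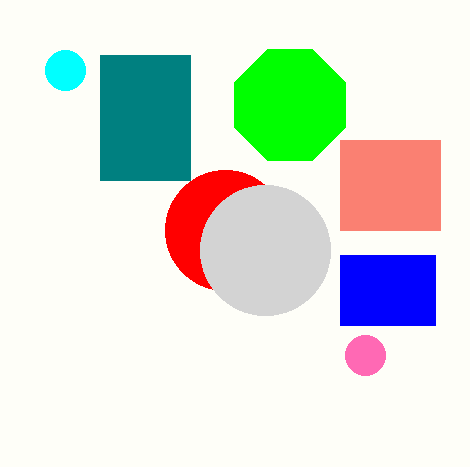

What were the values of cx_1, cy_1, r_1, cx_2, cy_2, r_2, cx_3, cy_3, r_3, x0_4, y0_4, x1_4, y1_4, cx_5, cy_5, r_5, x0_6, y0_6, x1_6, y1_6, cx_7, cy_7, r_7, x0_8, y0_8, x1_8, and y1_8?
cx_1 = 290, cy_1 = 105, r_1 = 60, cx_2 = 365, cy_2 = 355, r_2 = 20, cx_3 = 225, cy_3 = 230, r_3 = 60, x0_4 = 340, y0_4 = 255, x1_4 = 435, y1_4 = 325, cx_5 = 265, cy_5 = 250, r_5 = 65, x0_6 = 100, y0_6 = 55, x1_6 = 190, y1_6 = 180, cx_7 = 65, cy_7 = 70, r_7 = 20, x0_8 = 340, y0_8 = 140, x1_8 = 440, y1_8 = 230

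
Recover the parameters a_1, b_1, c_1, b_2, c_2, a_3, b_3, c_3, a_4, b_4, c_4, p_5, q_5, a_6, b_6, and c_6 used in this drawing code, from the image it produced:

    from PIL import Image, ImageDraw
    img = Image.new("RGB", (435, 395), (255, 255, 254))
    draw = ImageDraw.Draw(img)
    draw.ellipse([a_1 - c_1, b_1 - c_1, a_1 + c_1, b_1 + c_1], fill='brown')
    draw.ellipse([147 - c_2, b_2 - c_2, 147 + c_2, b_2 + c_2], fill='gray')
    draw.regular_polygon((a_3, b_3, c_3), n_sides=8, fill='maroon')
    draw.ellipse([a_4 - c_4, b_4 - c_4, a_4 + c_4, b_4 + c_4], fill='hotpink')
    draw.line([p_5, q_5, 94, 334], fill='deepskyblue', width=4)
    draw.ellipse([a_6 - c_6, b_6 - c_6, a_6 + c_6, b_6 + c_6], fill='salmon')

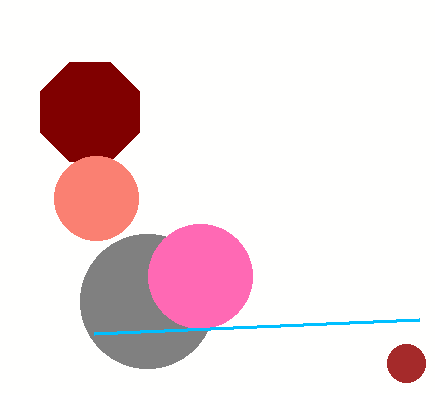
a_1 = 406
b_1 = 363
c_1 = 19
b_2 = 301
c_2 = 67
a_3 = 90
b_3 = 112
c_3 = 54
a_4 = 200
b_4 = 276
c_4 = 52
p_5 = 419
q_5 = 320
a_6 = 96
b_6 = 198
c_6 = 42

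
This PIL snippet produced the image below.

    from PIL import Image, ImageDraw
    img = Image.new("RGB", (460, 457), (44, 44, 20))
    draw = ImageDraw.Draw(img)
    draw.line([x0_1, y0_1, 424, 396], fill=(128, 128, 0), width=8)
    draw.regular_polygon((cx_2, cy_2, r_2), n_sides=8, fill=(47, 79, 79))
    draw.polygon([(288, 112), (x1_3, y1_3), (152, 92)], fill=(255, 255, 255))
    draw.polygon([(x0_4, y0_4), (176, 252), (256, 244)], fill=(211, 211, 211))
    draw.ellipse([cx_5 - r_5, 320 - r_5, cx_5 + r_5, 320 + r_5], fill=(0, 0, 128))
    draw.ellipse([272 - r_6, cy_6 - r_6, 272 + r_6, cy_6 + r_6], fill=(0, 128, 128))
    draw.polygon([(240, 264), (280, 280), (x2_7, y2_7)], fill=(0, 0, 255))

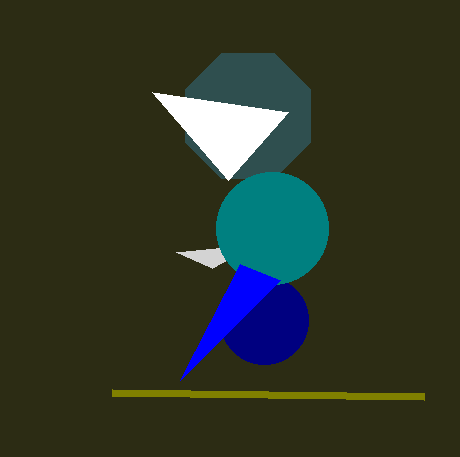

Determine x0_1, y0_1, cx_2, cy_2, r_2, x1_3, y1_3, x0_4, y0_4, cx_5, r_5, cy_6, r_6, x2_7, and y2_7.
x0_1 = 112, y0_1 = 392, cx_2 = 248, cy_2 = 116, r_2 = 68, x1_3 = 228, y1_3 = 180, x0_4 = 212, y0_4 = 268, cx_5 = 264, r_5 = 44, cy_6 = 228, r_6 = 56, x2_7 = 180, y2_7 = 380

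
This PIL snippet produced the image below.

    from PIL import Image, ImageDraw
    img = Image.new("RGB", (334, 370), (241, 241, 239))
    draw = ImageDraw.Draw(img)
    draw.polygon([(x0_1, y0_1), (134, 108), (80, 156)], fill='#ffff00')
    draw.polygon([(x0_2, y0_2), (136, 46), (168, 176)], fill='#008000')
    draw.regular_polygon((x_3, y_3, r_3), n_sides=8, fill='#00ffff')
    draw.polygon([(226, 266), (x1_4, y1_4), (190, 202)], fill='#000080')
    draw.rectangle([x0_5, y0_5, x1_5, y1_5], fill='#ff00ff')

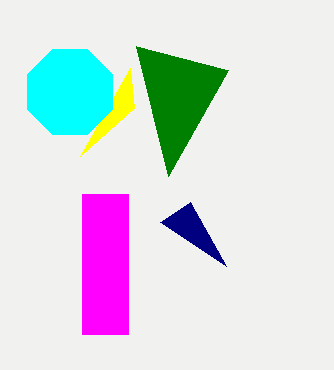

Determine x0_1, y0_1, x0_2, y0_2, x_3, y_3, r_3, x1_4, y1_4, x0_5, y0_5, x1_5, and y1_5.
x0_1 = 130; y0_1 = 68; x0_2 = 228; y0_2 = 70; x_3 = 70; y_3 = 92; r_3 = 46; x1_4 = 160; y1_4 = 222; x0_5 = 82; y0_5 = 194; x1_5 = 128; y1_5 = 334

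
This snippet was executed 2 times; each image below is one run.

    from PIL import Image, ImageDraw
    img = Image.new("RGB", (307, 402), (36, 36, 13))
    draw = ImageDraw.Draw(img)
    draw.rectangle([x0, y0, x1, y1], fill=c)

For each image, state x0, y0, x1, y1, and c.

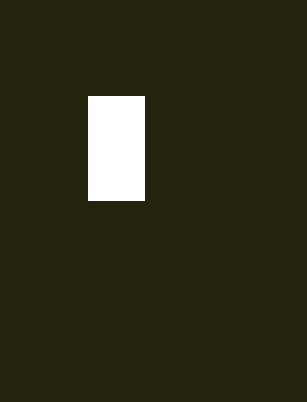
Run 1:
x0 = 88
y0 = 96
x1 = 144
y1 = 200
c = 'white'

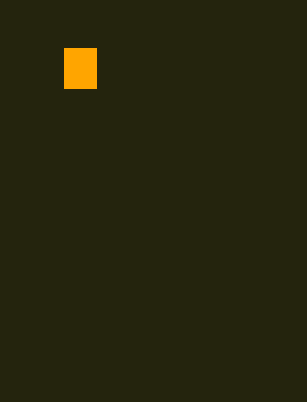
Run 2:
x0 = 64
y0 = 48
x1 = 96
y1 = 88
c = 'orange'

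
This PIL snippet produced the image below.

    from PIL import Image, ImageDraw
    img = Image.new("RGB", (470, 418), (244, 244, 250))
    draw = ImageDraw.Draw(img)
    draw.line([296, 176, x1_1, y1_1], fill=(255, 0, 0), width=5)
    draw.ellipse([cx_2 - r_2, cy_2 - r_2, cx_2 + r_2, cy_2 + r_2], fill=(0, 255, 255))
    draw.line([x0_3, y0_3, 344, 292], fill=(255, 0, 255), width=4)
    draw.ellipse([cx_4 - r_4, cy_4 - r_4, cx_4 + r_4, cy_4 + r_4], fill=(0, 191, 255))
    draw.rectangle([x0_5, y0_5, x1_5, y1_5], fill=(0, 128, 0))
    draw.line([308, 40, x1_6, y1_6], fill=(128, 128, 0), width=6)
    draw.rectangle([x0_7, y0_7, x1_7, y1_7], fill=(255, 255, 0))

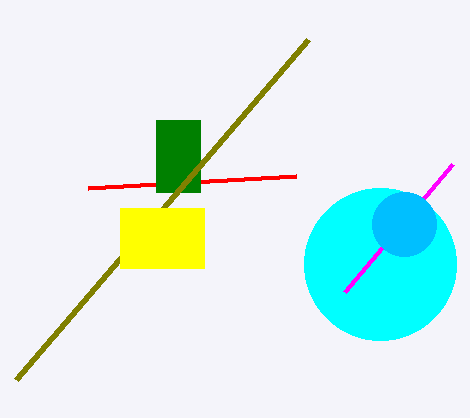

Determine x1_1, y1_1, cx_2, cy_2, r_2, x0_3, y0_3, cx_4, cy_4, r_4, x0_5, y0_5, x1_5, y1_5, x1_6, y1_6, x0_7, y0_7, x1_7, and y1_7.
x1_1 = 88; y1_1 = 188; cx_2 = 380; cy_2 = 264; r_2 = 76; x0_3 = 452; y0_3 = 164; cx_4 = 404; cy_4 = 224; r_4 = 32; x0_5 = 156; y0_5 = 120; x1_5 = 200; y1_5 = 192; x1_6 = 16; y1_6 = 380; x0_7 = 120; y0_7 = 208; x1_7 = 204; y1_7 = 268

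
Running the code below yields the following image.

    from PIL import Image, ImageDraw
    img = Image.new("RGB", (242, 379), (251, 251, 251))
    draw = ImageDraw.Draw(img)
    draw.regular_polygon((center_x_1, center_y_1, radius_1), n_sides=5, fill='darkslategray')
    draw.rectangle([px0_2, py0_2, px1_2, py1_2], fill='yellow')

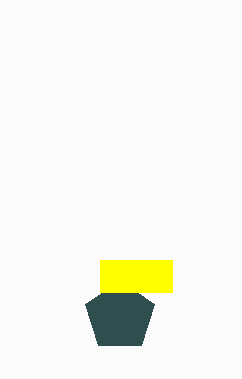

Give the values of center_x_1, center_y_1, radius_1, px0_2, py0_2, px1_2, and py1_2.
center_x_1 = 120, center_y_1 = 316, radius_1 = 36, px0_2 = 100, py0_2 = 260, px1_2 = 172, py1_2 = 292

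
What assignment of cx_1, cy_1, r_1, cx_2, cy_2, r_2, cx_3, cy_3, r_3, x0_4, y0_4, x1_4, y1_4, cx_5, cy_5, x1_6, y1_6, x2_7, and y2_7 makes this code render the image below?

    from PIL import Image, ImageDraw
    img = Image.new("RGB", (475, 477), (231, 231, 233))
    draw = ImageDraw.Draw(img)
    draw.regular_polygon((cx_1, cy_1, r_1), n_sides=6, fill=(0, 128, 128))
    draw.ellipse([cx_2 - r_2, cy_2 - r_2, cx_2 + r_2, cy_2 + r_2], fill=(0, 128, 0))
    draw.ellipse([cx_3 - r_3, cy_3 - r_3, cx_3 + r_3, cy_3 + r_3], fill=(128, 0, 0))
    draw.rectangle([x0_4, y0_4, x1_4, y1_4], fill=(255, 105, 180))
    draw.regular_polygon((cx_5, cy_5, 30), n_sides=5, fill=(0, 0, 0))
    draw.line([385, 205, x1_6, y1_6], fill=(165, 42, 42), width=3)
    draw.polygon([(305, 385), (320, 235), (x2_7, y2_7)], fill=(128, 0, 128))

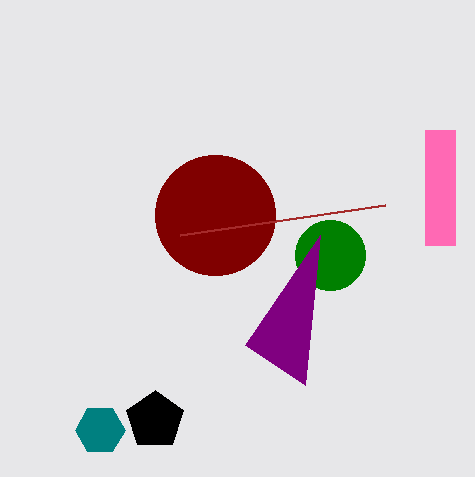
cx_1 = 100; cy_1 = 430; r_1 = 25; cx_2 = 330; cy_2 = 255; r_2 = 35; cx_3 = 215; cy_3 = 215; r_3 = 60; x0_4 = 425; y0_4 = 130; x1_4 = 455; y1_4 = 245; cx_5 = 155; cy_5 = 420; x1_6 = 180; y1_6 = 235; x2_7 = 245; y2_7 = 345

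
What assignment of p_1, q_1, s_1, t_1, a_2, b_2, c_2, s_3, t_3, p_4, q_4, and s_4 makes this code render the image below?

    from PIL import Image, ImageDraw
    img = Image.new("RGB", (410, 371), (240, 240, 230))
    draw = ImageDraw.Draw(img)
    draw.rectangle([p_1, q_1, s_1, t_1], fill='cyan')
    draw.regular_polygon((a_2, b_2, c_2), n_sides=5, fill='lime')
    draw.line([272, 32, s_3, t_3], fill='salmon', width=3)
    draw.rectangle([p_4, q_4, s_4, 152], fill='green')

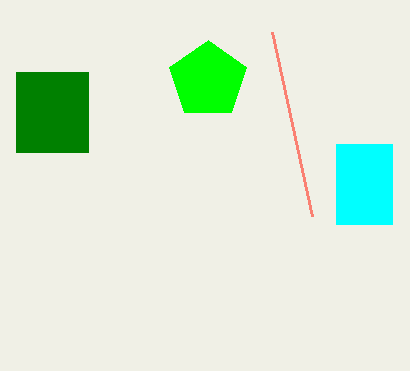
p_1 = 336, q_1 = 144, s_1 = 392, t_1 = 224, a_2 = 208, b_2 = 80, c_2 = 40, s_3 = 312, t_3 = 216, p_4 = 16, q_4 = 72, s_4 = 88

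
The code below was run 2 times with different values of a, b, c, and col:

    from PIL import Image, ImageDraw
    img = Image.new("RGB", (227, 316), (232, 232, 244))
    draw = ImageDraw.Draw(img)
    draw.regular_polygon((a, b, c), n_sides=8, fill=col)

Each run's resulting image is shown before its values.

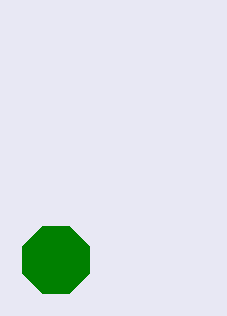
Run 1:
a = 56, b = 260, c = 36, col = 'green'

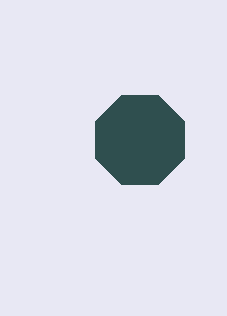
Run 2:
a = 140; b = 140; c = 48; col = 'darkslategray'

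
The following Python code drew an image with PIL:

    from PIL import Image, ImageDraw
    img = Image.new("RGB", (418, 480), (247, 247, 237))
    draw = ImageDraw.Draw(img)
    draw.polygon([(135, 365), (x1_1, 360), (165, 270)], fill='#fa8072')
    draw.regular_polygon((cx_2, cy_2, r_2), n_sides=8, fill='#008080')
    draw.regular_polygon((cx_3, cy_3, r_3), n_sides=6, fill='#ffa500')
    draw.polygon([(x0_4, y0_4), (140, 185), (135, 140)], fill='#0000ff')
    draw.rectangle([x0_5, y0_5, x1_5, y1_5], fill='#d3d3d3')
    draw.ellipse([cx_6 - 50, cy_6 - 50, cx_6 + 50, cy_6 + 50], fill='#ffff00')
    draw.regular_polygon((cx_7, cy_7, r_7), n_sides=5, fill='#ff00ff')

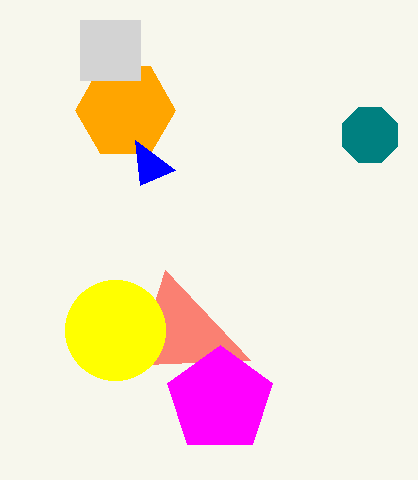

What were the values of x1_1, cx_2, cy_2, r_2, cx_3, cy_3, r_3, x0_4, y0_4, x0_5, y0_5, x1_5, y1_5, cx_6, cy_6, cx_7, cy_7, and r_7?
x1_1 = 250
cx_2 = 370
cy_2 = 135
r_2 = 30
cx_3 = 125
cy_3 = 110
r_3 = 50
x0_4 = 175
y0_4 = 170
x0_5 = 80
y0_5 = 20
x1_5 = 140
y1_5 = 80
cx_6 = 115
cy_6 = 330
cx_7 = 220
cy_7 = 400
r_7 = 55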